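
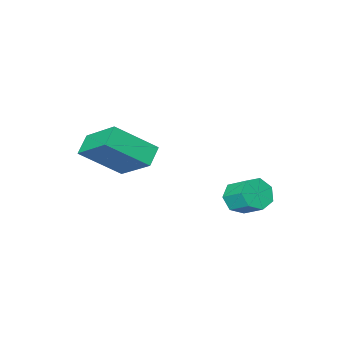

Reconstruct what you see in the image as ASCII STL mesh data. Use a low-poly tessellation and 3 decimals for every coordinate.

solid 
facet normal -0.682 -0.515 0.519
outer loop
vertex 3.484 -0.135 -0.745
vertex 3.249 1.299 0.367
vertex 2.225 0.474 -1.796
endloop
endfacet
facet normal 0.128 -0.784 -0.608
outer loop
vertex 2.791 0.901 -2.227
vertex 3.484 -0.135 -0.745
vertex 2.225 0.474 -1.796
endloop
endfacet
facet normal -0.682 -0.515 0.519
outer loop
vertex 2.225 0.474 -1.796
vertex 3.249 1.299 0.367
vertex 1.99 1.908 -0.684
endloop
endfacet
facet normal -0.720 0.348 -0.601
outer loop
vertex 1.99 1.908 -0.684
vertex 2.791 0.901 -2.227
vertex 2.225 0.474 -1.796
endloop
endfacet
facet normal 0.720 -0.348 0.601
outer loop
vertex 3.484 -0.135 -0.745
vertex 3.815 1.726 -0.064
vertex 3.249 1.299 0.367
endloop
endfacet
facet normal 0.128 -0.784 -0.608
outer loop
vertex 4.05 0.292 -1.176
vertex 3.484 -0.135 -0.745
vertex 2.791 0.901 -2.227
endloop
endfacet
facet normal 0.720 -0.348 0.601
outer loop
vertex 4.05 0.292 -1.176
vertex 3.815 1.726 -0.064
vertex 3.484 -0.135 -0.745
endloop
endfacet
facet normal -0.128 0.784 0.608
outer loop
vertex 3.249 1.299 0.367
vertex 3.815 1.726 -0.064
vertex 1.99 1.908 -0.684
endloop
endfacet
facet normal -0.720 0.348 -0.601
outer loop
vertex 2.556 2.335 -1.115
vertex 2.791 0.901 -2.227
vertex 1.99 1.908 -0.684
endloop
endfacet
facet normal -0.128 0.784 0.608
outer loop
vertex 1.99 1.908 -0.684
vertex 3.815 1.726 -0.064
vertex 2.556 2.335 -1.115
endloop
endfacet
facet normal 0.682 0.515 -0.519
outer loop
vertex 2.556 2.335 -1.115
vertex 4.05 0.292 -1.176
vertex 2.791 0.901 -2.227
endloop
endfacet
facet normal 0.682 0.515 -0.519
outer loop
vertex 3.815 1.726 -0.064
vertex 4.05 0.292 -1.176
vertex 2.556 2.335 -1.115
endloop
endfacet
facet normal 0.158 -0.793 -0.588
outer loop
vertex 0.076 2.712 -3.246
vertex -0.536 2.75 -3.462
vertex -0.004 3.034 -3.702
endloop
endfacet
facet normal 0.977 0.212 -0.022
outer loop
vertex 0.076 2.712 -3.246
vertex -0.004 3.034 -3.702
vertex -0.092 3.552 -2.623
endloop
endfacet
facet normal 0.978 0.210 -0.021
outer loop
vertex -0.092 3.552 -2.623
vertex -0.004 3.034 -3.702
vertex -0.171 3.875 -3.079
endloop
endfacet
facet normal -0.158 0.793 0.589
outer loop
vertex -0.092 3.552 -2.623
vertex -0.171 3.875 -3.079
vertex -0.704 3.59 -2.838
endloop
endfacet
facet normal 0.158 -0.793 -0.588
outer loop
vertex -0.004 3.034 -3.702
vertex -0.536 2.75 -3.462
vertex -0.484 3.142 -3.977
endloop
endfacet
facet normal 0.500 0.577 -0.646
outer loop
vertex -0.004 3.034 -3.702
vertex -0.484 3.142 -3.977
vertex -0.171 3.875 -3.079
endloop
endfacet
facet normal 0.500 0.577 -0.646
outer loop
vertex -0.171 3.875 -3.079
vertex -0.484 3.142 -3.977
vertex -0.651 3.983 -3.354
endloop
endfacet
facet normal -0.158 0.793 0.588
outer loop
vertex -0.171 3.875 -3.079
vertex -0.651 3.983 -3.354
vertex -0.704 3.59 -2.838
endloop
endfacet
facet normal 0.158 -0.793 -0.588
outer loop
vertex -0.484 3.142 -3.977
vertex -0.536 2.75 -3.462
vertex -1.004 2.955 -3.864
endloop
endfacet
facet normal -0.354 0.510 -0.784
outer loop
vertex -0.484 3.142 -3.977
vertex -1.004 2.955 -3.864
vertex -0.651 3.983 -3.354
endloop
endfacet
facet normal -0.354 0.510 -0.784
outer loop
vertex -0.651 3.983 -3.354
vertex -1.004 2.955 -3.864
vertex -1.171 3.796 -3.241
endloop
endfacet
facet normal -0.158 0.793 0.588
outer loop
vertex -0.651 3.983 -3.354
vertex -1.171 3.796 -3.241
vertex -0.704 3.59 -2.838
endloop
endfacet
facet normal 0.158 -0.793 -0.588
outer loop
vertex -1.004 2.955 -3.864
vertex -0.536 2.75 -3.462
vertex -1.172 2.613 -3.448
endloop
endfacet
facet normal -0.942 0.059 -0.332
outer loop
vertex -1.004 2.955 -3.864
vertex -1.172 2.613 -3.448
vertex -1.171 3.796 -3.241
endloop
endfacet
facet normal -0.942 0.059 -0.332
outer loop
vertex -1.171 3.796 -3.241
vertex -1.172 2.613 -3.448
vertex -1.339 3.454 -2.825
endloop
endfacet
facet normal -0.158 0.793 0.588
outer loop
vertex -1.171 3.796 -3.241
vertex -1.339 3.454 -2.825
vertex -0.704 3.59 -2.838
endloop
endfacet
facet normal 0.158 -0.793 -0.588
outer loop
vertex -1.172 2.613 -3.448
vertex -0.536 2.75 -3.462
vertex -0.861 2.374 -3.042
endloop
endfacet
facet normal -0.820 -0.437 0.370
outer loop
vertex -1.172 2.613 -3.448
vertex -0.861 2.374 -3.042
vertex -1.339 3.454 -2.825
endloop
endfacet
facet normal -0.820 -0.437 0.370
outer loop
vertex -1.339 3.454 -2.825
vertex -0.861 2.374 -3.042
vertex -1.028 3.215 -2.419
endloop
endfacet
facet normal -0.158 0.793 0.588
outer loop
vertex -1.339 3.454 -2.825
vertex -1.028 3.215 -2.419
vertex -0.704 3.59 -2.838
endloop
endfacet
facet normal 0.158 -0.793 -0.588
outer loop
vertex -0.861 2.374 -3.042
vertex -0.536 2.75 -3.462
vertex -0.306 2.418 -2.952
endloop
endfacet
facet normal -0.081 -0.604 0.793
outer loop
vertex -0.861 2.374 -3.042
vertex -0.306 2.418 -2.952
vertex -1.028 3.215 -2.419
endloop
endfacet
facet normal -0.081 -0.604 0.793
outer loop
vertex -1.028 3.215 -2.419
vertex -0.306 2.418 -2.952
vertex -0.473 3.259 -2.329
endloop
endfacet
facet normal -0.158 0.793 0.588
outer loop
vertex -1.028 3.215 -2.419
vertex -0.473 3.259 -2.329
vertex -0.704 3.59 -2.838
endloop
endfacet
facet normal 0.158 -0.793 -0.588
outer loop
vertex -0.306 2.418 -2.952
vertex -0.536 2.75 -3.462
vertex 0.076 2.712 -3.246
endloop
endfacet
facet normal 0.719 -0.316 0.619
outer loop
vertex -0.306 2.418 -2.952
vertex 0.076 2.712 -3.246
vertex -0.473 3.259 -2.329
endloop
endfacet
facet normal 0.720 -0.315 0.619
outer loop
vertex -0.473 3.259 -2.329
vertex 0.076 2.712 -3.246
vertex -0.092 3.552 -2.623
endloop
endfacet
facet normal -0.157 0.794 0.588
outer loop
vertex -0.473 3.259 -2.329
vertex -0.092 3.552 -2.623
vertex -0.704 3.59 -2.838
endloop
endfacet

endsolid


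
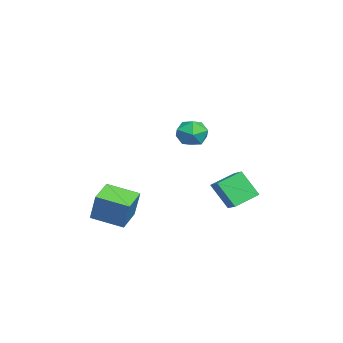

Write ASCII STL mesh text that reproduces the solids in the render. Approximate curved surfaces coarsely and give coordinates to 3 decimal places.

solid 
facet normal -0.923 0.296 0.245
outer loop
vertex 1.369 -3.52 -1.453
vertex 1.839 -1.609 -1.988
vertex 0.763 -3.886 -3.292
endloop
endfacet
facet normal -0.230 -0.937 0.262
outer loop
vertex 2.341 -4.391 -3.712
vertex 1.369 -3.52 -1.453
vertex 0.763 -3.886 -3.292
endloop
endfacet
facet normal -0.923 0.296 0.246
outer loop
vertex 0.763 -3.886 -3.292
vertex 1.839 -1.609 -1.988
vertex 1.233 -1.974 -3.827
endloop
endfacet
facet normal -0.308 -0.185 -0.933
outer loop
vertex 1.233 -1.974 -3.827
vertex 2.341 -4.391 -3.712
vertex 0.763 -3.886 -3.292
endloop
endfacet
facet normal 0.308 0.186 0.933
outer loop
vertex 1.369 -3.52 -1.453
vertex 3.417 -2.114 -2.408
vertex 1.839 -1.609 -1.988
endloop
endfacet
facet normal -0.231 -0.937 0.262
outer loop
vertex 2.947 -4.026 -1.873
vertex 1.369 -3.52 -1.453
vertex 2.341 -4.391 -3.712
endloop
endfacet
facet normal 0.308 0.185 0.933
outer loop
vertex 2.947 -4.026 -1.873
vertex 3.417 -2.114 -2.408
vertex 1.369 -3.52 -1.453
endloop
endfacet
facet normal 0.230 0.937 -0.262
outer loop
vertex 1.839 -1.609 -1.988
vertex 3.417 -2.114 -2.408
vertex 1.233 -1.974 -3.827
endloop
endfacet
facet normal -0.308 -0.186 -0.933
outer loop
vertex 2.811 -2.48 -4.247
vertex 2.341 -4.391 -3.712
vertex 1.233 -1.974 -3.827
endloop
endfacet
facet normal 0.231 0.937 -0.262
outer loop
vertex 1.233 -1.974 -3.827
vertex 3.417 -2.114 -2.408
vertex 2.811 -2.48 -4.247
endloop
endfacet
facet normal 0.923 -0.296 -0.246
outer loop
vertex 2.811 -2.48 -4.247
vertex 2.947 -4.026 -1.873
vertex 2.341 -4.391 -3.712
endloop
endfacet
facet normal 0.923 -0.296 -0.245
outer loop
vertex 3.417 -2.114 -2.408
vertex 2.947 -4.026 -1.873
vertex 2.811 -2.48 -4.247
endloop
endfacet
facet normal -0.836 -0.349 -0.423
outer loop
vertex -1.762 2.247 -2.626
vertex -2.656 3.626 -1.997
vertex -1.348 3.275 -4.291
endloop
endfacet
facet normal 0.508 -0.784 -0.358
outer loop
vertex -0.344 3.694 -3.783
vertex -1.762 2.247 -2.626
vertex -1.348 3.275 -4.291
endloop
endfacet
facet normal -0.836 -0.348 -0.423
outer loop
vertex -1.348 3.275 -4.291
vertex -2.656 3.626 -1.997
vertex -2.242 4.655 -3.661
endloop
endfacet
facet normal 0.207 0.514 -0.833
outer loop
vertex -2.242 4.655 -3.661
vertex -0.344 3.694 -3.783
vertex -1.348 3.275 -4.291
endloop
endfacet
facet normal -0.207 -0.514 0.833
outer loop
vertex -1.762 2.247 -2.626
vertex -1.652 4.045 -1.489
vertex -2.656 3.626 -1.997
endloop
endfacet
facet normal 0.507 -0.784 -0.358
outer loop
vertex -0.758 2.665 -2.119
vertex -1.762 2.247 -2.626
vertex -0.344 3.694 -3.783
endloop
endfacet
facet normal -0.207 -0.514 0.833
outer loop
vertex -0.758 2.665 -2.119
vertex -1.652 4.045 -1.489
vertex -1.762 2.247 -2.626
endloop
endfacet
facet normal -0.508 0.783 0.358
outer loop
vertex -2.656 3.626 -1.997
vertex -1.652 4.045 -1.489
vertex -2.242 4.655 -3.661
endloop
endfacet
facet normal 0.207 0.514 -0.833
outer loop
vertex -1.238 5.073 -3.154
vertex -0.344 3.694 -3.783
vertex -2.242 4.655 -3.661
endloop
endfacet
facet normal -0.507 0.784 0.358
outer loop
vertex -2.242 4.655 -3.661
vertex -1.652 4.045 -1.489
vertex -1.238 5.073 -3.154
endloop
endfacet
facet normal 0.836 0.349 0.424
outer loop
vertex -1.238 5.073 -3.154
vertex -0.758 2.665 -2.119
vertex -0.344 3.694 -3.783
endloop
endfacet
facet normal 0.836 0.349 0.423
outer loop
vertex -1.652 4.045 -1.489
vertex -0.758 2.665 -2.119
vertex -1.238 5.073 -3.154
endloop
endfacet
facet normal 0.179 0.936 -0.302
outer loop
vertex 1.66 1.797 1.767
vertex 0.658 2.074 2.033
vertex 1.447 2.156 2.755
endloop
endfacet
facet normal 0.776 0.628 -0.061
outer loop
vertex 1.66 1.797 1.767
vertex 1.447 2.156 2.755
vertex 2.11 1.324 2.619
endloop
endfacet
facet normal 0.893 0.040 -0.449
outer loop
vertex 1.66 1.797 1.767
vertex 2.11 1.324 2.619
vertex 1.731 0.727 1.812
endloop
endfacet
facet normal 0.368 -0.015 -0.930
outer loop
vertex 1.66 1.797 1.767
vertex 1.731 0.727 1.812
vertex 0.834 1.191 1.45
endloop
endfacet
facet normal -0.074 0.539 -0.839
outer loop
vertex 1.66 1.797 1.767
vertex 0.834 1.191 1.45
vertex 0.658 2.074 2.033
endloop
endfacet
facet normal 0.663 0.428 0.615
outer loop
vertex 2.11 1.324 2.619
vertex 1.447 2.156 2.755
vertex 1.386 1.309 3.41
endloop
endfacet
facet normal -0.302 0.927 0.225
outer loop
vertex 1.447 2.156 2.755
vertex 0.658 2.074 2.033
vertex 0.489 1.773 3.048
endloop
endfacet
facet normal -0.710 0.284 -0.644
outer loop
vertex 0.658 2.074 2.033
vertex 0.834 1.191 1.45
vertex 0.11 1.176 2.241
endloop
endfacet
facet normal 0.003 -0.612 -0.791
outer loop
vertex 0.834 1.191 1.45
vertex 1.731 0.727 1.812
vertex 0.773 0.344 2.105
endloop
endfacet
facet normal 0.852 -0.523 -0.013
outer loop
vertex 1.731 0.727 1.812
vertex 2.11 1.324 2.619
vertex 1.562 0.426 2.827
endloop
endfacet
facet normal -0.368 0.015 0.930
outer loop
vertex 0.56 0.703 3.093
vertex 1.386 1.309 3.41
vertex 0.489 1.773 3.048
endloop
endfacet
facet normal -0.893 -0.040 0.449
outer loop
vertex 0.56 0.703 3.093
vertex 0.489 1.773 3.048
vertex 0.11 1.176 2.241
endloop
endfacet
facet normal -0.776 -0.628 0.061
outer loop
vertex 0.56 0.703 3.093
vertex 0.11 1.176 2.241
vertex 0.773 0.344 2.105
endloop
endfacet
facet normal -0.179 -0.936 0.302
outer loop
vertex 0.56 0.703 3.093
vertex 0.773 0.344 2.105
vertex 1.562 0.426 2.827
endloop
endfacet
facet normal 0.074 -0.539 0.839
outer loop
vertex 0.56 0.703 3.093
vertex 1.562 0.426 2.827
vertex 1.386 1.309 3.41
endloop
endfacet
facet normal -0.003 0.612 0.791
outer loop
vertex 0.489 1.773 3.048
vertex 1.386 1.309 3.41
vertex 1.447 2.156 2.755
endloop
endfacet
facet normal -0.852 0.523 0.013
outer loop
vertex 0.11 1.176 2.241
vertex 0.489 1.773 3.048
vertex 0.658 2.074 2.033
endloop
endfacet
facet normal -0.663 -0.428 -0.615
outer loop
vertex 0.773 0.344 2.105
vertex 0.11 1.176 2.241
vertex 0.834 1.191 1.45
endloop
endfacet
facet normal 0.302 -0.927 -0.225
outer loop
vertex 1.562 0.426 2.827
vertex 0.773 0.344 2.105
vertex 1.731 0.727 1.812
endloop
endfacet
facet normal 0.710 -0.284 0.644
outer loop
vertex 1.386 1.309 3.41
vertex 1.562 0.426 2.827
vertex 2.11 1.324 2.619
endloop
endfacet

endsolid


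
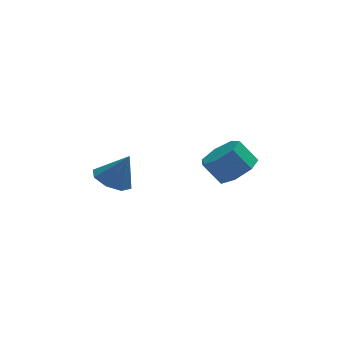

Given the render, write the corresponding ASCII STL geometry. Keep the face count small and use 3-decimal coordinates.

solid 
facet normal 0.577 -0.208 -0.790
outer loop
vertex 2.118 2.297 -0.069
vertex 1.489 1.479 -0.313
vertex 1.416 2.487 -0.632
endloop
endfacet
facet normal 0.291 0.956 -0.040
outer loop
vertex 2.118 2.297 -0.069
vertex 1.416 2.487 -0.632
vertex 1.34 2.578 0.997
endloop
endfacet
facet normal 0.292 0.956 -0.040
outer loop
vertex 1.34 2.578 0.997
vertex 1.416 2.487 -0.632
vertex 0.638 2.769 0.434
endloop
endfacet
facet normal -0.577 0.208 0.790
outer loop
vertex 1.34 2.578 0.997
vertex 0.638 2.769 0.434
vertex 0.711 1.761 0.753
endloop
endfacet
facet normal 0.577 -0.208 -0.790
outer loop
vertex 1.416 2.487 -0.632
vertex 1.489 1.479 -0.313
vertex 0.769 1.919 -0.955
endloop
endfacet
facet normal -0.415 0.758 -0.503
outer loop
vertex 1.416 2.487 -0.632
vertex 0.769 1.919 -0.955
vertex 0.638 2.769 0.434
endloop
endfacet
facet normal -0.415 0.758 -0.503
outer loop
vertex 0.638 2.769 0.434
vertex 0.769 1.919 -0.955
vertex -0.009 2.2 0.111
endloop
endfacet
facet normal -0.577 0.208 0.790
outer loop
vertex 0.638 2.769 0.434
vertex -0.009 2.2 0.111
vertex 0.711 1.761 0.753
endloop
endfacet
facet normal 0.577 -0.209 -0.790
outer loop
vertex 0.769 1.919 -0.955
vertex 1.489 1.479 -0.313
vertex 0.664 1.019 -0.794
endloop
endfacet
facet normal -0.809 -0.011 -0.588
outer loop
vertex 0.769 1.919 -0.955
vertex 0.664 1.019 -0.794
vertex -0.009 2.2 0.111
endloop
endfacet
facet normal -0.809 -0.011 -0.588
outer loop
vertex -0.009 2.2 0.111
vertex 0.664 1.019 -0.794
vertex -0.114 1.301 0.272
endloop
endfacet
facet normal -0.577 0.209 0.790
outer loop
vertex -0.009 2.2 0.111
vertex -0.114 1.301 0.272
vertex 0.711 1.761 0.753
endloop
endfacet
facet normal 0.577 -0.208 -0.790
outer loop
vertex 0.664 1.019 -0.794
vertex 1.489 1.479 -0.313
vertex 1.181 0.466 -0.271
endloop
endfacet
facet normal -0.594 -0.772 -0.229
outer loop
vertex 0.664 1.019 -0.794
vertex 1.181 0.466 -0.271
vertex -0.114 1.301 0.272
endloop
endfacet
facet normal -0.594 -0.771 -0.231
outer loop
vertex -0.114 1.301 0.272
vertex 1.181 0.466 -0.271
vertex 0.402 0.747 0.795
endloop
endfacet
facet normal -0.577 0.208 0.790
outer loop
vertex -0.114 1.301 0.272
vertex 0.402 0.747 0.795
vertex 0.711 1.761 0.753
endloop
endfacet
facet normal 0.577 -0.208 -0.790
outer loop
vertex 1.181 0.466 -0.271
vertex 1.489 1.479 -0.313
vertex 1.929 0.676 0.22
endloop
endfacet
facet normal 0.069 -0.951 0.301
outer loop
vertex 1.181 0.466 -0.271
vertex 1.929 0.676 0.22
vertex 0.402 0.747 0.795
endloop
endfacet
facet normal 0.069 -0.951 0.301
outer loop
vertex 0.402 0.747 0.795
vertex 1.929 0.676 0.22
vertex 1.151 0.957 1.287
endloop
endfacet
facet normal -0.577 0.209 0.790
outer loop
vertex 0.402 0.747 0.795
vertex 1.151 0.957 1.287
vertex 0.711 1.761 0.753
endloop
endfacet
facet normal 0.577 -0.208 -0.790
outer loop
vertex 1.929 0.676 0.22
vertex 1.489 1.479 -0.313
vertex 2.347 1.491 0.31
endloop
endfacet
facet normal 0.679 -0.415 0.605
outer loop
vertex 1.929 0.676 0.22
vertex 2.347 1.491 0.31
vertex 1.151 0.957 1.287
endloop
endfacet
facet normal 0.680 -0.414 0.606
outer loop
vertex 1.151 0.957 1.287
vertex 2.347 1.491 0.31
vertex 1.568 1.772 1.376
endloop
endfacet
facet normal -0.577 0.209 0.790
outer loop
vertex 1.151 0.957 1.287
vertex 1.568 1.772 1.376
vertex 0.711 1.761 0.753
endloop
endfacet
facet normal 0.577 -0.208 -0.790
outer loop
vertex 2.347 1.491 0.31
vertex 1.489 1.479 -0.313
vertex 2.118 2.297 -0.069
endloop
endfacet
facet normal 0.778 0.434 0.454
outer loop
vertex 2.347 1.491 0.31
vertex 2.118 2.297 -0.069
vertex 1.568 1.772 1.376
endloop
endfacet
facet normal 0.778 0.434 0.454
outer loop
vertex 1.568 1.772 1.376
vertex 2.118 2.297 -0.069
vertex 1.34 2.578 0.997
endloop
endfacet
facet normal -0.577 0.208 0.790
outer loop
vertex 1.568 1.772 1.376
vertex 1.34 2.578 0.997
vertex 0.711 1.761 0.753
endloop
endfacet
facet normal -0.459 0.086 -0.884
outer loop
vertex -3.268 0.422 -0.496
vertex -4.052 0.76 -0.056
vertex -3.26 1.154 -0.429
endloop
endfacet
facet normal 1.000 -0.013 0.023
outer loop
vertex -3.268 0.422 -0.496
vertex -3.26 1.154 -0.429
vertex -3.308 0.62 1.376
endloop
endfacet
facet normal -0.459 0.085 -0.884
outer loop
vertex -3.26 1.154 -0.429
vertex -4.052 0.76 -0.056
vertex -3.716 1.654 -0.144
endloop
endfacet
facet normal 0.778 0.597 0.197
outer loop
vertex -3.26 1.154 -0.429
vertex -3.716 1.654 -0.144
vertex -3.308 0.62 1.376
endloop
endfacet
facet normal -0.460 0.086 -0.884
outer loop
vertex -3.716 1.654 -0.144
vertex -4.052 0.76 -0.056
vertex -4.368 1.631 0.193
endloop
endfacet
facet normal 0.231 0.832 0.504
outer loop
vertex -3.716 1.654 -0.144
vertex -4.368 1.631 0.193
vertex -3.308 0.62 1.376
endloop
endfacet
facet normal -0.459 0.086 -0.884
outer loop
vertex -4.368 1.631 0.193
vertex -4.052 0.76 -0.056
vertex -4.836 1.097 0.384
endloop
endfacet
facet normal -0.323 0.557 0.765
outer loop
vertex -4.368 1.631 0.193
vertex -4.836 1.097 0.384
vertex -3.308 0.62 1.376
endloop
endfacet
facet normal -0.459 0.086 -0.884
outer loop
vertex -4.836 1.097 0.384
vertex -4.052 0.76 -0.056
vertex -4.844 0.366 0.317
endloop
endfacet
facet normal -0.558 -0.070 0.827
outer loop
vertex -4.836 1.097 0.384
vertex -4.844 0.366 0.317
vertex -3.308 0.62 1.376
endloop
endfacet
facet normal -0.459 0.085 -0.884
outer loop
vertex -4.844 0.366 0.317
vertex -4.052 0.76 -0.056
vertex -4.388 -0.135 0.032
endloop
endfacet
facet normal -0.338 -0.678 0.652
outer loop
vertex -4.844 0.366 0.317
vertex -4.388 -0.135 0.032
vertex -3.308 0.62 1.376
endloop
endfacet
facet normal -0.460 0.086 -0.884
outer loop
vertex -4.388 -0.135 0.032
vertex -4.052 0.76 -0.056
vertex -3.736 -0.112 -0.305
endloop
endfacet
facet normal 0.210 -0.915 0.345
outer loop
vertex -4.388 -0.135 0.032
vertex -3.736 -0.112 -0.305
vertex -3.308 0.62 1.376
endloop
endfacet
facet normal -0.459 0.086 -0.884
outer loop
vertex -3.736 -0.112 -0.305
vertex -4.052 0.76 -0.056
vertex -3.268 0.422 -0.496
endloop
endfacet
facet normal 0.764 -0.640 0.084
outer loop
vertex -3.736 -0.112 -0.305
vertex -3.268 0.422 -0.496
vertex -3.308 0.62 1.376
endloop
endfacet

endsolid


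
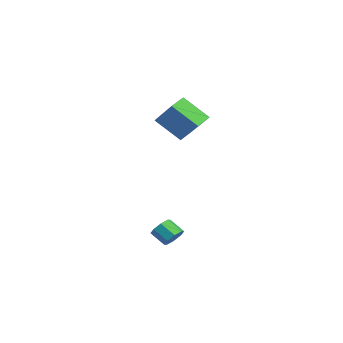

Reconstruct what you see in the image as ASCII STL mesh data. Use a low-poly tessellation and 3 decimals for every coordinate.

solid 
facet normal 0.679 0.441 -0.587
outer loop
vertex 3.18 -2.507 -2.44
vertex 2.78 -1.974 -2.502
vertex 3.265 -2.155 -2.077
endloop
endfacet
facet normal 0.714 -0.578 0.394
outer loop
vertex 3.18 -2.507 -2.44
vertex 3.265 -2.155 -2.077
vertex 2.48 -2.96 -1.835
endloop
endfacet
facet normal 0.714 -0.578 0.394
outer loop
vertex 2.48 -2.96 -1.835
vertex 3.265 -2.155 -2.077
vertex 2.565 -2.608 -1.472
endloop
endfacet
facet normal -0.680 -0.440 0.586
outer loop
vertex 2.48 -2.96 -1.835
vertex 2.565 -2.608 -1.472
vertex 2.08 -2.426 -1.898
endloop
endfacet
facet normal 0.679 0.439 -0.588
outer loop
vertex 3.265 -2.155 -2.077
vertex 2.78 -1.974 -2.502
vertex 3.066 -1.696 -1.964
endloop
endfacet
facet normal 0.622 0.078 0.779
outer loop
vertex 3.265 -2.155 -2.077
vertex 3.066 -1.696 -1.964
vertex 2.565 -2.608 -1.472
endloop
endfacet
facet normal 0.622 0.078 0.779
outer loop
vertex 2.565 -2.608 -1.472
vertex 3.066 -1.696 -1.964
vertex 2.366 -2.149 -1.359
endloop
endfacet
facet normal -0.680 -0.439 0.587
outer loop
vertex 2.565 -2.608 -1.472
vertex 2.366 -2.149 -1.359
vertex 2.08 -2.426 -1.898
endloop
endfacet
facet normal 0.679 0.440 -0.588
outer loop
vertex 3.066 -1.696 -1.964
vertex 2.78 -1.974 -2.502
vertex 2.699 -1.4 -2.166
endloop
endfacet
facet normal 0.166 0.688 0.707
outer loop
vertex 3.066 -1.696 -1.964
vertex 2.699 -1.4 -2.166
vertex 2.366 -2.149 -1.359
endloop
endfacet
facet normal 0.166 0.688 0.707
outer loop
vertex 2.366 -2.149 -1.359
vertex 2.699 -1.4 -2.166
vertex 1.999 -1.853 -1.561
endloop
endfacet
facet normal -0.679 -0.441 0.587
outer loop
vertex 2.366 -2.149 -1.359
vertex 1.999 -1.853 -1.561
vertex 2.08 -2.426 -1.898
endloop
endfacet
facet normal 0.679 0.440 -0.587
outer loop
vertex 2.699 -1.4 -2.166
vertex 2.78 -1.974 -2.502
vertex 2.38 -1.44 -2.565
endloop
endfacet
facet normal -0.388 0.895 0.221
outer loop
vertex 2.699 -1.4 -2.166
vertex 2.38 -1.44 -2.565
vertex 1.999 -1.853 -1.561
endloop
endfacet
facet normal -0.388 0.895 0.221
outer loop
vertex 1.999 -1.853 -1.561
vertex 2.38 -1.44 -2.565
vertex 1.68 -1.893 -1.96
endloop
endfacet
facet normal -0.679 -0.441 0.587
outer loop
vertex 1.999 -1.853 -1.561
vertex 1.68 -1.893 -1.96
vertex 2.08 -2.426 -1.898
endloop
endfacet
facet normal 0.680 0.440 -0.586
outer loop
vertex 2.38 -1.44 -2.565
vertex 2.78 -1.974 -2.502
vertex 2.295 -1.792 -2.928
endloop
endfacet
facet normal -0.714 0.578 -0.394
outer loop
vertex 2.38 -1.44 -2.565
vertex 2.295 -1.792 -2.928
vertex 1.68 -1.893 -1.96
endloop
endfacet
facet normal -0.714 0.578 -0.394
outer loop
vertex 1.68 -1.893 -1.96
vertex 2.295 -1.792 -2.928
vertex 1.595 -2.245 -2.323
endloop
endfacet
facet normal -0.679 -0.441 0.587
outer loop
vertex 1.68 -1.893 -1.96
vertex 1.595 -2.245 -2.323
vertex 2.08 -2.426 -1.898
endloop
endfacet
facet normal 0.680 0.439 -0.587
outer loop
vertex 2.295 -1.792 -2.928
vertex 2.78 -1.974 -2.502
vertex 2.494 -2.251 -3.041
endloop
endfacet
facet normal -0.622 -0.078 -0.779
outer loop
vertex 2.295 -1.792 -2.928
vertex 2.494 -2.251 -3.041
vertex 1.595 -2.245 -2.323
endloop
endfacet
facet normal -0.622 -0.078 -0.779
outer loop
vertex 1.595 -2.245 -2.323
vertex 2.494 -2.251 -3.041
vertex 1.794 -2.704 -2.436
endloop
endfacet
facet normal -0.679 -0.439 0.588
outer loop
vertex 1.595 -2.245 -2.323
vertex 1.794 -2.704 -2.436
vertex 2.08 -2.426 -1.898
endloop
endfacet
facet normal 0.679 0.441 -0.587
outer loop
vertex 2.494 -2.251 -3.041
vertex 2.78 -1.974 -2.502
vertex 2.861 -2.547 -2.839
endloop
endfacet
facet normal -0.166 -0.688 -0.707
outer loop
vertex 2.494 -2.251 -3.041
vertex 2.861 -2.547 -2.839
vertex 1.794 -2.704 -2.436
endloop
endfacet
facet normal -0.166 -0.688 -0.707
outer loop
vertex 1.794 -2.704 -2.436
vertex 2.861 -2.547 -2.839
vertex 2.161 -3.0 -2.234
endloop
endfacet
facet normal -0.679 -0.440 0.588
outer loop
vertex 1.794 -2.704 -2.436
vertex 2.161 -3.0 -2.234
vertex 2.08 -2.426 -1.898
endloop
endfacet
facet normal 0.679 0.441 -0.587
outer loop
vertex 2.861 -2.547 -2.839
vertex 2.78 -1.974 -2.502
vertex 3.18 -2.507 -2.44
endloop
endfacet
facet normal 0.388 -0.895 -0.221
outer loop
vertex 2.861 -2.547 -2.839
vertex 3.18 -2.507 -2.44
vertex 2.161 -3.0 -2.234
endloop
endfacet
facet normal 0.388 -0.895 -0.221
outer loop
vertex 2.161 -3.0 -2.234
vertex 3.18 -2.507 -2.44
vertex 2.48 -2.96 -1.835
endloop
endfacet
facet normal -0.679 -0.440 0.587
outer loop
vertex 2.161 -3.0 -2.234
vertex 2.48 -2.96 -1.835
vertex 2.08 -2.426 -1.898
endloop
endfacet
facet normal -0.684 -0.200 -0.702
outer loop
vertex -4.876 0.126 2.905
vertex -5.477 1.052 3.227
vertex -3.878 1.22 1.621
endloop
endfacet
facet normal 0.523 -0.805 -0.280
outer loop
vertex -2.483 1.628 3.053
vertex -4.876 0.126 2.905
vertex -3.878 1.22 1.621
endloop
endfacet
facet normal -0.684 -0.200 -0.702
outer loop
vertex -3.878 1.22 1.621
vertex -5.477 1.052 3.227
vertex -4.479 2.147 1.943
endloop
endfacet
facet normal 0.509 0.558 -0.655
outer loop
vertex -4.479 2.147 1.943
vertex -2.483 1.628 3.053
vertex -3.878 1.22 1.621
endloop
endfacet
facet normal -0.509 -0.558 0.655
outer loop
vertex -4.876 0.126 2.905
vertex -4.082 1.46 4.659
vertex -5.477 1.052 3.227
endloop
endfacet
facet normal 0.523 -0.805 -0.280
outer loop
vertex -3.481 0.533 4.337
vertex -4.876 0.126 2.905
vertex -2.483 1.628 3.053
endloop
endfacet
facet normal -0.510 -0.558 0.655
outer loop
vertex -3.481 0.533 4.337
vertex -4.082 1.46 4.659
vertex -4.876 0.126 2.905
endloop
endfacet
facet normal -0.523 0.805 0.280
outer loop
vertex -5.477 1.052 3.227
vertex -4.082 1.46 4.659
vertex -4.479 2.147 1.943
endloop
endfacet
facet normal 0.509 0.558 -0.655
outer loop
vertex -3.084 2.554 3.375
vertex -2.483 1.628 3.053
vertex -4.479 2.147 1.943
endloop
endfacet
facet normal -0.522 0.805 0.280
outer loop
vertex -4.479 2.147 1.943
vertex -4.082 1.46 4.659
vertex -3.084 2.554 3.375
endloop
endfacet
facet normal 0.684 0.200 0.702
outer loop
vertex -3.084 2.554 3.375
vertex -3.481 0.533 4.337
vertex -2.483 1.628 3.053
endloop
endfacet
facet normal 0.684 0.200 0.702
outer loop
vertex -4.082 1.46 4.659
vertex -3.481 0.533 4.337
vertex -3.084 2.554 3.375
endloop
endfacet

endsolid


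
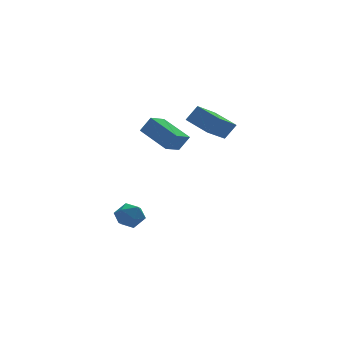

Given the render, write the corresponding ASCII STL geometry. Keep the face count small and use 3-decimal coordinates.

solid 
facet normal -0.708 -0.521 0.477
outer loop
vertex 0.574 -1.338 4.111
vertex -0.143 0.138 4.658
vertex -0.083 -1.308 3.168
endloop
endfacet
facet normal 0.415 -0.853 -0.316
outer loop
vertex 1.263 -0.318 2.262
vertex 0.574 -1.338 4.111
vertex -0.083 -1.308 3.168
endloop
endfacet
facet normal -0.709 -0.520 0.477
outer loop
vertex -0.083 -1.308 3.168
vertex -0.143 0.138 4.658
vertex -0.8 0.169 3.715
endloop
endfacet
facet normal -0.571 0.026 -0.820
outer loop
vertex -0.8 0.169 3.715
vertex 1.263 -0.318 2.262
vertex -0.083 -1.308 3.168
endloop
endfacet
facet normal 0.571 -0.026 0.820
outer loop
vertex 0.574 -1.338 4.111
vertex 1.203 1.128 3.752
vertex -0.143 0.138 4.658
endloop
endfacet
facet normal 0.414 -0.853 -0.317
outer loop
vertex 1.92 -0.349 3.205
vertex 0.574 -1.338 4.111
vertex 1.263 -0.318 2.262
endloop
endfacet
facet normal 0.571 -0.026 0.820
outer loop
vertex 1.92 -0.349 3.205
vertex 1.203 1.128 3.752
vertex 0.574 -1.338 4.111
endloop
endfacet
facet normal -0.414 0.853 0.317
outer loop
vertex -0.143 0.138 4.658
vertex 1.203 1.128 3.752
vertex -0.8 0.169 3.715
endloop
endfacet
facet normal -0.571 0.026 -0.820
outer loop
vertex 0.546 1.158 2.809
vertex 1.263 -0.318 2.262
vertex -0.8 0.169 3.715
endloop
endfacet
facet normal -0.414 0.853 0.316
outer loop
vertex -0.8 0.169 3.715
vertex 1.203 1.128 3.752
vertex 0.546 1.158 2.809
endloop
endfacet
facet normal 0.708 0.521 -0.476
outer loop
vertex 0.546 1.158 2.809
vertex 1.92 -0.349 3.205
vertex 1.263 -0.318 2.262
endloop
endfacet
facet normal 0.708 0.520 -0.477
outer loop
vertex 1.203 1.128 3.752
vertex 1.92 -0.349 3.205
vertex 0.546 1.158 2.809
endloop
endfacet
facet normal -0.493 0.183 -0.850
outer loop
vertex -2.161 -0.55 1.935
vertex -3.074 1.175 2.835
vertex -1.174 0.188 1.521
endloop
endfacet
facet normal 0.424 -0.803 -0.419
outer loop
vertex -0.626 -0.015 2.465
vertex -2.161 -0.55 1.935
vertex -1.174 0.188 1.521
endloop
endfacet
facet normal -0.493 0.183 -0.850
outer loop
vertex -1.174 0.188 1.521
vertex -3.074 1.175 2.835
vertex -2.087 1.913 2.421
endloop
endfacet
facet normal 0.759 0.568 -0.318
outer loop
vertex -2.087 1.913 2.421
vertex -0.626 -0.015 2.465
vertex -1.174 0.188 1.521
endloop
endfacet
facet normal -0.759 -0.568 0.318
outer loop
vertex -2.161 -0.55 1.935
vertex -2.526 0.972 3.779
vertex -3.074 1.175 2.835
endloop
endfacet
facet normal 0.424 -0.803 -0.419
outer loop
vertex -1.613 -0.753 2.879
vertex -2.161 -0.55 1.935
vertex -0.626 -0.015 2.465
endloop
endfacet
facet normal -0.759 -0.568 0.318
outer loop
vertex -1.613 -0.753 2.879
vertex -2.526 0.972 3.779
vertex -2.161 -0.55 1.935
endloop
endfacet
facet normal -0.424 0.803 0.419
outer loop
vertex -3.074 1.175 2.835
vertex -2.526 0.972 3.779
vertex -2.087 1.913 2.421
endloop
endfacet
facet normal 0.759 0.568 -0.318
outer loop
vertex -1.539 1.71 3.365
vertex -0.626 -0.015 2.465
vertex -2.087 1.913 2.421
endloop
endfacet
facet normal -0.424 0.803 0.419
outer loop
vertex -2.087 1.913 2.421
vertex -2.526 0.972 3.779
vertex -1.539 1.71 3.365
endloop
endfacet
facet normal 0.493 -0.183 0.850
outer loop
vertex -1.539 1.71 3.365
vertex -1.613 -0.753 2.879
vertex -0.626 -0.015 2.465
endloop
endfacet
facet normal 0.493 -0.183 0.850
outer loop
vertex -2.526 0.972 3.779
vertex -1.613 -0.753 2.879
vertex -1.539 1.71 3.365
endloop
endfacet
facet normal -0.381 0.845 0.375
outer loop
vertex -3.494 2.616 -3.788
vertex -4.312 2.16 -3.59
vertex -3.61 2.188 -2.94
endloop
endfacet
facet normal 0.327 0.825 0.461
outer loop
vertex -3.494 2.616 -3.788
vertex -3.61 2.188 -2.94
vertex -2.775 2.115 -3.402
endloop
endfacet
facet normal 0.626 0.758 -0.184
outer loop
vertex -3.494 2.616 -3.788
vertex -2.775 2.115 -3.402
vertex -2.961 2.042 -4.338
endloop
endfacet
facet normal 0.103 0.737 -0.668
outer loop
vertex -3.494 2.616 -3.788
vertex -2.961 2.042 -4.338
vertex -3.911 2.07 -4.454
endloop
endfacet
facet normal -0.519 0.791 -0.323
outer loop
vertex -3.494 2.616 -3.788
vertex -3.911 2.07 -4.454
vertex -4.312 2.16 -3.59
endloop
endfacet
facet normal 0.486 0.241 0.840
outer loop
vertex -2.775 2.115 -3.402
vertex -3.61 2.188 -2.94
vertex -3.149 1.35 -2.966
endloop
endfacet
facet normal -0.659 0.275 0.700
outer loop
vertex -3.61 2.188 -2.94
vertex -4.312 2.16 -3.59
vertex -4.099 1.378 -3.082
endloop
endfacet
facet normal -0.883 0.187 -0.430
outer loop
vertex -4.312 2.16 -3.59
vertex -3.911 2.07 -4.454
vertex -4.285 1.305 -4.018
endloop
endfacet
facet normal 0.123 0.099 -0.987
outer loop
vertex -3.911 2.07 -4.454
vertex -2.961 2.042 -4.338
vertex -3.45 1.232 -4.48
endloop
endfacet
facet normal 0.970 0.132 -0.203
outer loop
vertex -2.961 2.042 -4.338
vertex -2.775 2.115 -3.402
vertex -2.748 1.26 -3.83
endloop
endfacet
facet normal -0.103 -0.737 0.668
outer loop
vertex -3.566 0.804 -3.632
vertex -3.149 1.35 -2.966
vertex -4.099 1.378 -3.082
endloop
endfacet
facet normal -0.626 -0.758 0.184
outer loop
vertex -3.566 0.804 -3.632
vertex -4.099 1.378 -3.082
vertex -4.285 1.305 -4.018
endloop
endfacet
facet normal -0.327 -0.825 -0.461
outer loop
vertex -3.566 0.804 -3.632
vertex -4.285 1.305 -4.018
vertex -3.45 1.232 -4.48
endloop
endfacet
facet normal 0.381 -0.845 -0.375
outer loop
vertex -3.566 0.804 -3.632
vertex -3.45 1.232 -4.48
vertex -2.748 1.26 -3.83
endloop
endfacet
facet normal 0.519 -0.791 0.323
outer loop
vertex -3.566 0.804 -3.632
vertex -2.748 1.26 -3.83
vertex -3.149 1.35 -2.966
endloop
endfacet
facet normal -0.123 -0.099 0.987
outer loop
vertex -4.099 1.378 -3.082
vertex -3.149 1.35 -2.966
vertex -3.61 2.188 -2.94
endloop
endfacet
facet normal -0.970 -0.132 0.203
outer loop
vertex -4.285 1.305 -4.018
vertex -4.099 1.378 -3.082
vertex -4.312 2.16 -3.59
endloop
endfacet
facet normal -0.486 -0.241 -0.840
outer loop
vertex -3.45 1.232 -4.48
vertex -4.285 1.305 -4.018
vertex -3.911 2.07 -4.454
endloop
endfacet
facet normal 0.659 -0.275 -0.700
outer loop
vertex -2.748 1.26 -3.83
vertex -3.45 1.232 -4.48
vertex -2.961 2.042 -4.338
endloop
endfacet
facet normal 0.883 -0.187 0.430
outer loop
vertex -3.149 1.35 -2.966
vertex -2.748 1.26 -3.83
vertex -2.775 2.115 -3.402
endloop
endfacet

endsolid


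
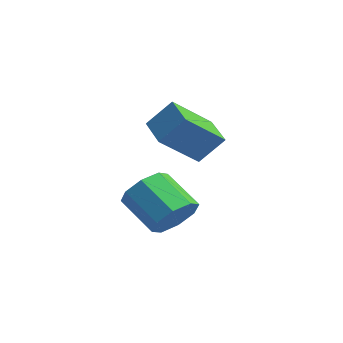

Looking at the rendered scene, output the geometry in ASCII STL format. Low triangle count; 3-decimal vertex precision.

solid 
facet normal -0.926 0.298 0.229
outer loop
vertex 2.179 0.452 3.316
vertex 2.652 1.173 4.289
vertex 2.362 1.928 2.134
endloop
endfacet
facet normal -0.364 -0.554 -0.749
outer loop
vertex 3.668 1.507 1.811
vertex 2.179 0.452 3.316
vertex 2.362 1.928 2.134
endloop
endfacet
facet normal -0.926 0.298 0.229
outer loop
vertex 2.362 1.928 2.134
vertex 2.652 1.173 4.289
vertex 2.835 2.649 3.107
endloop
endfacet
facet normal 0.096 0.777 -0.622
outer loop
vertex 2.835 2.649 3.107
vertex 3.668 1.507 1.811
vertex 2.362 1.928 2.134
endloop
endfacet
facet normal -0.096 -0.777 0.622
outer loop
vertex 2.179 0.452 3.316
vertex 3.958 0.752 3.966
vertex 2.652 1.173 4.289
endloop
endfacet
facet normal -0.364 -0.554 -0.749
outer loop
vertex 3.485 0.031 2.993
vertex 2.179 0.452 3.316
vertex 3.668 1.507 1.811
endloop
endfacet
facet normal -0.096 -0.777 0.622
outer loop
vertex 3.485 0.031 2.993
vertex 3.958 0.752 3.966
vertex 2.179 0.452 3.316
endloop
endfacet
facet normal 0.364 0.554 0.749
outer loop
vertex 2.652 1.173 4.289
vertex 3.958 0.752 3.966
vertex 2.835 2.649 3.107
endloop
endfacet
facet normal 0.096 0.777 -0.622
outer loop
vertex 4.141 2.228 2.784
vertex 3.668 1.507 1.811
vertex 2.835 2.649 3.107
endloop
endfacet
facet normal 0.364 0.554 0.749
outer loop
vertex 2.835 2.649 3.107
vertex 3.958 0.752 3.966
vertex 4.141 2.228 2.784
endloop
endfacet
facet normal 0.926 -0.298 -0.229
outer loop
vertex 4.141 2.228 2.784
vertex 3.485 0.031 2.993
vertex 3.668 1.507 1.811
endloop
endfacet
facet normal 0.926 -0.298 -0.229
outer loop
vertex 3.958 0.752 3.966
vertex 3.485 0.031 2.993
vertex 4.141 2.228 2.784
endloop
endfacet
facet normal 0.814 0.145 -0.562
outer loop
vertex 4.377 0.65 0.38
vertex 3.874 0.426 -0.406
vertex 4.06 1.237 0.073
endloop
endfacet
facet normal 0.389 0.583 0.713
outer loop
vertex 4.377 0.65 0.38
vertex 4.06 1.237 0.073
vertex 2.969 0.398 1.353
endloop
endfacet
facet normal 0.389 0.583 0.713
outer loop
vertex 2.969 0.398 1.353
vertex 4.06 1.237 0.073
vertex 2.652 0.986 1.045
endloop
endfacet
facet normal -0.814 -0.145 0.562
outer loop
vertex 2.969 0.398 1.353
vertex 2.652 0.986 1.045
vertex 2.466 0.174 0.566
endloop
endfacet
facet normal 0.815 0.145 -0.562
outer loop
vertex 4.06 1.237 0.073
vertex 3.874 0.426 -0.406
vertex 3.634 1.349 -0.516
endloop
endfacet
facet normal -0.031 0.978 0.208
outer loop
vertex 4.06 1.237 0.073
vertex 3.634 1.349 -0.516
vertex 2.652 0.986 1.045
endloop
endfacet
facet normal -0.032 0.978 0.207
outer loop
vertex 2.652 0.986 1.045
vertex 3.634 1.349 -0.516
vertex 2.226 1.097 0.457
endloop
endfacet
facet normal -0.814 -0.145 0.562
outer loop
vertex 2.652 0.986 1.045
vertex 2.226 1.097 0.457
vertex 2.466 0.174 0.566
endloop
endfacet
facet normal 0.815 0.145 -0.562
outer loop
vertex 3.634 1.349 -0.516
vertex 3.874 0.426 -0.406
vertex 3.349 0.92 -1.04
endloop
endfacet
facet normal -0.432 0.799 -0.419
outer loop
vertex 3.634 1.349 -0.516
vertex 3.349 0.92 -1.04
vertex 2.226 1.097 0.457
endloop
endfacet
facet normal -0.431 0.800 -0.418
outer loop
vertex 2.226 1.097 0.457
vertex 3.349 0.92 -1.04
vertex 1.94 0.669 -0.067
endloop
endfacet
facet normal -0.814 -0.145 0.563
outer loop
vertex 2.226 1.097 0.457
vertex 1.94 0.669 -0.067
vertex 2.466 0.174 0.566
endloop
endfacet
facet normal 0.815 0.145 -0.562
outer loop
vertex 3.349 0.92 -1.04
vertex 3.874 0.426 -0.406
vertex 3.371 0.202 -1.193
endloop
endfacet
facet normal -0.580 0.153 -0.800
outer loop
vertex 3.349 0.92 -1.04
vertex 3.371 0.202 -1.193
vertex 1.94 0.669 -0.067
endloop
endfacet
facet normal -0.580 0.152 -0.800
outer loop
vertex 1.94 0.669 -0.067
vertex 3.371 0.202 -1.193
vertex 1.963 -0.05 -0.22
endloop
endfacet
facet normal -0.814 -0.146 0.562
outer loop
vertex 1.94 0.669 -0.067
vertex 1.963 -0.05 -0.22
vertex 2.466 0.174 0.566
endloop
endfacet
facet normal 0.814 0.145 -0.562
outer loop
vertex 3.371 0.202 -1.193
vertex 3.874 0.426 -0.406
vertex 3.688 -0.386 -0.885
endloop
endfacet
facet normal -0.389 -0.583 -0.713
outer loop
vertex 3.371 0.202 -1.193
vertex 3.688 -0.386 -0.885
vertex 1.963 -0.05 -0.22
endloop
endfacet
facet normal -0.389 -0.583 -0.713
outer loop
vertex 1.963 -0.05 -0.22
vertex 3.688 -0.386 -0.885
vertex 2.28 -0.637 0.087
endloop
endfacet
facet normal -0.814 -0.145 0.562
outer loop
vertex 1.963 -0.05 -0.22
vertex 2.28 -0.637 0.087
vertex 2.466 0.174 0.566
endloop
endfacet
facet normal 0.814 0.145 -0.562
outer loop
vertex 3.688 -0.386 -0.885
vertex 3.874 0.426 -0.406
vertex 4.114 -0.497 -0.297
endloop
endfacet
facet normal 0.031 -0.978 -0.207
outer loop
vertex 3.688 -0.386 -0.885
vertex 4.114 -0.497 -0.297
vertex 2.28 -0.637 0.087
endloop
endfacet
facet normal 0.031 -0.978 -0.208
outer loop
vertex 2.28 -0.637 0.087
vertex 4.114 -0.497 -0.297
vertex 2.706 -0.749 0.676
endloop
endfacet
facet normal -0.815 -0.145 0.562
outer loop
vertex 2.28 -0.637 0.087
vertex 2.706 -0.749 0.676
vertex 2.466 0.174 0.566
endloop
endfacet
facet normal 0.814 0.145 -0.563
outer loop
vertex 4.114 -0.497 -0.297
vertex 3.874 0.426 -0.406
vertex 4.4 -0.069 0.227
endloop
endfacet
facet normal 0.432 -0.800 0.418
outer loop
vertex 4.114 -0.497 -0.297
vertex 4.4 -0.069 0.227
vertex 2.706 -0.749 0.676
endloop
endfacet
facet normal 0.432 -0.799 0.419
outer loop
vertex 2.706 -0.749 0.676
vertex 4.4 -0.069 0.227
vertex 2.991 -0.32 1.2
endloop
endfacet
facet normal -0.815 -0.145 0.562
outer loop
vertex 2.706 -0.749 0.676
vertex 2.991 -0.32 1.2
vertex 2.466 0.174 0.566
endloop
endfacet
facet normal 0.814 0.146 -0.562
outer loop
vertex 4.4 -0.069 0.227
vertex 3.874 0.426 -0.406
vertex 4.377 0.65 0.38
endloop
endfacet
facet normal 0.580 -0.152 0.800
outer loop
vertex 4.4 -0.069 0.227
vertex 4.377 0.65 0.38
vertex 2.991 -0.32 1.2
endloop
endfacet
facet normal 0.580 -0.153 0.800
outer loop
vertex 2.991 -0.32 1.2
vertex 4.377 0.65 0.38
vertex 2.969 0.398 1.353
endloop
endfacet
facet normal -0.815 -0.145 0.562
outer loop
vertex 2.991 -0.32 1.2
vertex 2.969 0.398 1.353
vertex 2.466 0.174 0.566
endloop
endfacet

endsolid


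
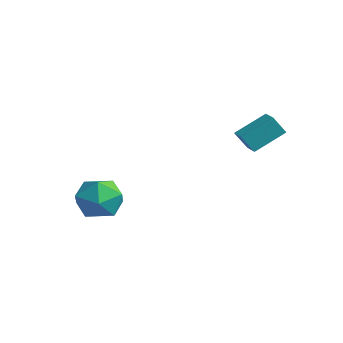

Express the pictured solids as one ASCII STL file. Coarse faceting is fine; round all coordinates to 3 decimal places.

solid 
facet normal -0.957 0.270 -0.110
outer loop
vertex 2.512 1.724 3.573
vertex 2.761 2.242 2.682
vertex 2.216 0.305 2.666
endloop
endfacet
facet normal -0.234 -0.488 0.841
outer loop
vertex 3.019 0.078 2.758
vertex 2.512 1.724 3.573
vertex 2.216 0.305 2.666
endloop
endfacet
facet normal -0.957 0.270 -0.109
outer loop
vertex 2.216 0.305 2.666
vertex 2.761 2.242 2.682
vertex 2.464 0.823 1.775
endloop
endfacet
facet normal -0.174 -0.830 -0.531
outer loop
vertex 2.464 0.823 1.775
vertex 3.019 0.078 2.758
vertex 2.216 0.305 2.666
endloop
endfacet
facet normal 0.174 0.830 0.531
outer loop
vertex 2.512 1.724 3.573
vertex 3.564 2.015 2.774
vertex 2.761 2.242 2.682
endloop
endfacet
facet normal -0.234 -0.488 0.841
outer loop
vertex 3.316 1.497 3.665
vertex 2.512 1.724 3.573
vertex 3.019 0.078 2.758
endloop
endfacet
facet normal 0.174 0.830 0.531
outer loop
vertex 3.316 1.497 3.665
vertex 3.564 2.015 2.774
vertex 2.512 1.724 3.573
endloop
endfacet
facet normal 0.234 0.488 -0.841
outer loop
vertex 2.761 2.242 2.682
vertex 3.564 2.015 2.774
vertex 2.464 0.823 1.775
endloop
endfacet
facet normal -0.173 -0.830 -0.531
outer loop
vertex 3.268 0.596 1.867
vertex 3.019 0.078 2.758
vertex 2.464 0.823 1.775
endloop
endfacet
facet normal 0.234 0.488 -0.841
outer loop
vertex 2.464 0.823 1.775
vertex 3.564 2.015 2.774
vertex 3.268 0.596 1.867
endloop
endfacet
facet normal 0.956 -0.271 0.110
outer loop
vertex 3.268 0.596 1.867
vertex 3.316 1.497 3.665
vertex 3.019 0.078 2.758
endloop
endfacet
facet normal 0.957 -0.270 0.110
outer loop
vertex 3.564 2.015 2.774
vertex 3.316 1.497 3.665
vertex 3.268 0.596 1.867
endloop
endfacet
facet normal -0.998 -0.054 0.016
outer loop
vertex -2.995 -3.169 -1.989
vertex -2.932 -4.396 -2.229
vertex -2.935 -3.989 -1.045
endloop
endfacet
facet normal -0.764 0.462 0.450
outer loop
vertex -2.995 -3.169 -1.989
vertex -2.935 -3.989 -1.045
vertex -2.268 -2.931 -0.999
endloop
endfacet
facet normal -0.383 0.922 0.060
outer loop
vertex -2.995 -3.169 -1.989
vertex -2.268 -2.931 -0.999
vertex -1.853 -2.684 -2.153
endloop
endfacet
facet normal -0.381 0.690 -0.615
outer loop
vertex -2.995 -3.169 -1.989
vertex -1.853 -2.684 -2.153
vertex -2.264 -3.589 -2.913
endloop
endfacet
facet normal -0.762 0.086 -0.642
outer loop
vertex -2.995 -3.169 -1.989
vertex -2.264 -3.589 -2.913
vertex -2.932 -4.396 -2.229
endloop
endfacet
facet normal -0.327 0.166 0.930
outer loop
vertex -2.268 -2.931 -0.999
vertex -2.935 -3.989 -1.045
vertex -1.756 -4.011 -0.627
endloop
endfacet
facet normal -0.707 -0.670 0.228
outer loop
vertex -2.935 -3.989 -1.045
vertex -2.932 -4.396 -2.229
vertex -2.167 -4.916 -1.387
endloop
endfacet
facet normal -0.323 -0.442 -0.837
outer loop
vertex -2.932 -4.396 -2.229
vertex -2.264 -3.589 -2.913
vertex -1.752 -4.669 -2.541
endloop
endfacet
facet normal 0.291 0.534 -0.794
outer loop
vertex -2.264 -3.589 -2.913
vertex -1.853 -2.684 -2.153
vertex -1.085 -3.611 -2.495
endloop
endfacet
facet normal 0.289 0.909 0.299
outer loop
vertex -1.853 -2.684 -2.153
vertex -2.268 -2.931 -0.999
vertex -1.088 -3.204 -1.311
endloop
endfacet
facet normal 0.381 -0.690 0.615
outer loop
vertex -1.025 -4.431 -1.551
vertex -1.756 -4.011 -0.627
vertex -2.167 -4.916 -1.387
endloop
endfacet
facet normal 0.383 -0.922 -0.060
outer loop
vertex -1.025 -4.431 -1.551
vertex -2.167 -4.916 -1.387
vertex -1.752 -4.669 -2.541
endloop
endfacet
facet normal 0.764 -0.462 -0.450
outer loop
vertex -1.025 -4.431 -1.551
vertex -1.752 -4.669 -2.541
vertex -1.085 -3.611 -2.495
endloop
endfacet
facet normal 0.998 0.054 -0.016
outer loop
vertex -1.025 -4.431 -1.551
vertex -1.085 -3.611 -2.495
vertex -1.088 -3.204 -1.311
endloop
endfacet
facet normal 0.762 -0.086 0.642
outer loop
vertex -1.025 -4.431 -1.551
vertex -1.088 -3.204 -1.311
vertex -1.756 -4.011 -0.627
endloop
endfacet
facet normal -0.291 -0.534 0.794
outer loop
vertex -2.167 -4.916 -1.387
vertex -1.756 -4.011 -0.627
vertex -2.935 -3.989 -1.045
endloop
endfacet
facet normal -0.289 -0.909 -0.299
outer loop
vertex -1.752 -4.669 -2.541
vertex -2.167 -4.916 -1.387
vertex -2.932 -4.396 -2.229
endloop
endfacet
facet normal 0.327 -0.166 -0.930
outer loop
vertex -1.085 -3.611 -2.495
vertex -1.752 -4.669 -2.541
vertex -2.264 -3.589 -2.913
endloop
endfacet
facet normal 0.707 0.670 -0.228
outer loop
vertex -1.088 -3.204 -1.311
vertex -1.085 -3.611 -2.495
vertex -1.853 -2.684 -2.153
endloop
endfacet
facet normal 0.323 0.442 0.837
outer loop
vertex -1.756 -4.011 -0.627
vertex -1.088 -3.204 -1.311
vertex -2.268 -2.931 -0.999
endloop
endfacet

endsolid


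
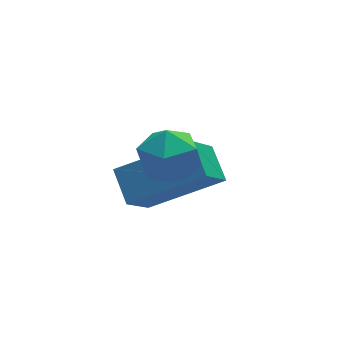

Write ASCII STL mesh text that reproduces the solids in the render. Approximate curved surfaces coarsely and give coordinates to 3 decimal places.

solid 
facet normal 0.293 0.711 0.639
outer loop
vertex 2.659 2.383 2.782
vertex 2.772 1.794 3.386
vertex 3.414 1.997 2.865
endloop
endfacet
facet normal 0.458 0.888 -0.032
outer loop
vertex 2.659 2.383 2.782
vertex 3.414 1.997 2.865
vertex 3.09 2.136 2.09
endloop
endfacet
facet normal -0.148 0.899 -0.413
outer loop
vertex 2.659 2.383 2.782
vertex 3.09 2.136 2.09
vertex 2.248 2.017 2.132
endloop
endfacet
facet normal -0.685 0.728 0.023
outer loop
vertex 2.659 2.383 2.782
vertex 2.248 2.017 2.132
vertex 2.051 1.806 2.933
endloop
endfacet
facet normal -0.413 0.612 0.674
outer loop
vertex 2.659 2.383 2.782
vertex 2.051 1.806 2.933
vertex 2.772 1.794 3.386
endloop
endfacet
facet normal 0.877 0.377 -0.299
outer loop
vertex 3.09 2.136 2.09
vertex 3.414 1.997 2.865
vertex 3.469 1.394 2.267
endloop
endfacet
facet normal 0.610 0.090 0.787
outer loop
vertex 3.414 1.997 2.865
vertex 2.772 1.794 3.386
vertex 3.272 1.183 3.068
endloop
endfacet
facet normal -0.532 -0.070 0.844
outer loop
vertex 2.772 1.794 3.386
vertex 2.051 1.806 2.933
vertex 2.43 1.064 3.11
endloop
endfacet
facet normal -0.971 0.118 -0.208
outer loop
vertex 2.051 1.806 2.933
vertex 2.248 2.017 2.132
vertex 2.106 1.203 2.335
endloop
endfacet
facet normal -0.101 0.393 -0.914
outer loop
vertex 2.248 2.017 2.132
vertex 3.09 2.136 2.09
vertex 2.748 1.406 1.814
endloop
endfacet
facet normal 0.685 -0.728 -0.023
outer loop
vertex 2.861 0.817 2.418
vertex 3.469 1.394 2.267
vertex 3.272 1.183 3.068
endloop
endfacet
facet normal 0.148 -0.899 0.413
outer loop
vertex 2.861 0.817 2.418
vertex 3.272 1.183 3.068
vertex 2.43 1.064 3.11
endloop
endfacet
facet normal -0.458 -0.888 0.032
outer loop
vertex 2.861 0.817 2.418
vertex 2.43 1.064 3.11
vertex 2.106 1.203 2.335
endloop
endfacet
facet normal -0.293 -0.711 -0.639
outer loop
vertex 2.861 0.817 2.418
vertex 2.106 1.203 2.335
vertex 2.748 1.406 1.814
endloop
endfacet
facet normal 0.413 -0.612 -0.674
outer loop
vertex 2.861 0.817 2.418
vertex 2.748 1.406 1.814
vertex 3.469 1.394 2.267
endloop
endfacet
facet normal 0.971 -0.118 0.208
outer loop
vertex 3.272 1.183 3.068
vertex 3.469 1.394 2.267
vertex 3.414 1.997 2.865
endloop
endfacet
facet normal 0.101 -0.393 0.914
outer loop
vertex 2.43 1.064 3.11
vertex 3.272 1.183 3.068
vertex 2.772 1.794 3.386
endloop
endfacet
facet normal -0.877 -0.377 0.299
outer loop
vertex 2.106 1.203 2.335
vertex 2.43 1.064 3.11
vertex 2.051 1.806 2.933
endloop
endfacet
facet normal -0.610 -0.090 -0.787
outer loop
vertex 2.748 1.406 1.814
vertex 2.106 1.203 2.335
vertex 2.248 2.017 2.132
endloop
endfacet
facet normal 0.532 0.070 -0.844
outer loop
vertex 3.469 1.394 2.267
vertex 2.748 1.406 1.814
vertex 3.09 2.136 2.09
endloop
endfacet
facet normal -0.537 -0.431 0.725
outer loop
vertex 3.685 2.515 1.999
vertex 1.914 3.072 1.018
vertex 3.694 1.626 1.478
endloop
endfacet
facet normal 0.843 -0.265 0.467
outer loop
vertex 4.446 2.228 0.462
vertex 3.685 2.515 1.999
vertex 3.694 1.626 1.478
endloop
endfacet
facet normal -0.537 -0.431 0.725
outer loop
vertex 3.694 1.626 1.478
vertex 1.914 3.072 1.018
vertex 1.923 2.184 0.497
endloop
endfacet
facet normal 0.008 -0.863 -0.505
outer loop
vertex 1.923 2.184 0.497
vertex 4.446 2.228 0.462
vertex 3.694 1.626 1.478
endloop
endfacet
facet normal -0.008 0.863 0.505
outer loop
vertex 3.685 2.515 1.999
vertex 2.666 3.674 0.002
vertex 1.914 3.072 1.018
endloop
endfacet
facet normal 0.843 -0.266 0.467
outer loop
vertex 4.437 3.116 0.983
vertex 3.685 2.515 1.999
vertex 4.446 2.228 0.462
endloop
endfacet
facet normal -0.008 0.863 0.505
outer loop
vertex 4.437 3.116 0.983
vertex 2.666 3.674 0.002
vertex 3.685 2.515 1.999
endloop
endfacet
facet normal -0.843 0.265 -0.467
outer loop
vertex 1.914 3.072 1.018
vertex 2.666 3.674 0.002
vertex 1.923 2.184 0.497
endloop
endfacet
facet normal 0.008 -0.863 -0.505
outer loop
vertex 2.675 2.785 -0.519
vertex 4.446 2.228 0.462
vertex 1.923 2.184 0.497
endloop
endfacet
facet normal -0.843 0.265 -0.467
outer loop
vertex 1.923 2.184 0.497
vertex 2.666 3.674 0.002
vertex 2.675 2.785 -0.519
endloop
endfacet
facet normal 0.537 0.431 -0.725
outer loop
vertex 2.675 2.785 -0.519
vertex 4.437 3.116 0.983
vertex 4.446 2.228 0.462
endloop
endfacet
facet normal 0.537 0.430 -0.725
outer loop
vertex 2.666 3.674 0.002
vertex 4.437 3.116 0.983
vertex 2.675 2.785 -0.519
endloop
endfacet

endsolid


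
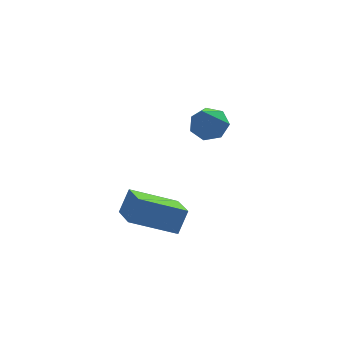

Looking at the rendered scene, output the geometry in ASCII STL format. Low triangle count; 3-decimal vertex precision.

solid 
facet normal -0.893 0.130 0.431
outer loop
vertex -3.109 -3.542 -1.945
vertex -3.202 -2.29 -2.516
vertex -3.585 -3.969 -2.803
endloop
endfacet
facet normal 0.067 -0.908 0.414
outer loop
vertex -1.798 -4.23 -3.664
vertex -3.109 -3.542 -1.945
vertex -3.585 -3.969 -2.803
endloop
endfacet
facet normal -0.893 0.130 0.430
outer loop
vertex -3.585 -3.969 -2.803
vertex -3.202 -2.29 -2.516
vertex -3.677 -2.717 -3.374
endloop
endfacet
facet normal -0.445 -0.399 -0.802
outer loop
vertex -3.677 -2.717 -3.374
vertex -1.798 -4.23 -3.664
vertex -3.585 -3.969 -2.803
endloop
endfacet
facet normal 0.445 0.399 0.802
outer loop
vertex -3.109 -3.542 -1.945
vertex -1.415 -2.551 -3.377
vertex -3.202 -2.29 -2.516
endloop
endfacet
facet normal 0.067 -0.908 0.414
outer loop
vertex -1.323 -3.803 -2.806
vertex -3.109 -3.542 -1.945
vertex -1.798 -4.23 -3.664
endloop
endfacet
facet normal 0.445 0.398 0.802
outer loop
vertex -1.323 -3.803 -2.806
vertex -1.415 -2.551 -3.377
vertex -3.109 -3.542 -1.945
endloop
endfacet
facet normal -0.067 0.908 -0.414
outer loop
vertex -3.202 -2.29 -2.516
vertex -1.415 -2.551 -3.377
vertex -3.677 -2.717 -3.374
endloop
endfacet
facet normal -0.445 -0.399 -0.802
outer loop
vertex -1.891 -2.978 -4.235
vertex -1.798 -4.23 -3.664
vertex -3.677 -2.717 -3.374
endloop
endfacet
facet normal -0.067 0.908 -0.414
outer loop
vertex -3.677 -2.717 -3.374
vertex -1.415 -2.551 -3.377
vertex -1.891 -2.978 -4.235
endloop
endfacet
facet normal 0.893 -0.130 -0.430
outer loop
vertex -1.891 -2.978 -4.235
vertex -1.323 -3.803 -2.806
vertex -1.798 -4.23 -3.664
endloop
endfacet
facet normal 0.893 -0.131 -0.430
outer loop
vertex -1.415 -2.551 -3.377
vertex -1.323 -3.803 -2.806
vertex -1.891 -2.978 -4.235
endloop
endfacet
facet normal 0.269 0.467 -0.843
outer loop
vertex 0.645 -2.052 0.337
vertex -0.062 -1.782 0.261
vertex 0.529 -1.469 0.623
endloop
endfacet
facet normal 0.802 -0.127 0.584
outer loop
vertex 0.645 -2.052 0.337
vertex 0.529 -1.469 0.623
vertex -0.578 -2.678 1.879
endloop
endfacet
facet normal 0.268 0.468 -0.842
outer loop
vertex 0.529 -1.469 0.623
vertex -0.062 -1.782 0.261
vertex -0.032 -1.122 0.637
endloop
endfacet
facet normal 0.337 0.512 0.790
outer loop
vertex 0.529 -1.469 0.623
vertex -0.032 -1.122 0.637
vertex -0.578 -2.678 1.879
endloop
endfacet
facet normal 0.270 0.467 -0.842
outer loop
vertex -0.032 -1.122 0.637
vertex -0.062 -1.782 0.261
vertex -0.615 -1.272 0.367
endloop
endfacet
facet normal -0.451 0.648 0.614
outer loop
vertex -0.032 -1.122 0.637
vertex -0.615 -1.272 0.367
vertex -0.578 -2.678 1.879
endloop
endfacet
facet normal 0.269 0.467 -0.843
outer loop
vertex -0.615 -1.272 0.367
vertex -0.062 -1.782 0.261
vertex -0.782 -1.806 0.018
endloop
endfacet
facet normal -0.966 0.178 0.189
outer loop
vertex -0.615 -1.272 0.367
vertex -0.782 -1.806 0.018
vertex -0.578 -2.678 1.879
endloop
endfacet
facet normal 0.269 0.467 -0.842
outer loop
vertex -0.782 -1.806 0.018
vertex -0.062 -1.782 0.261
vertex -0.406 -2.322 -0.148
endloop
endfacet
facet normal -0.822 -0.545 -0.166
outer loop
vertex -0.782 -1.806 0.018
vertex -0.406 -2.322 -0.148
vertex -0.578 -2.678 1.879
endloop
endfacet
facet normal 0.269 0.467 -0.842
outer loop
vertex -0.406 -2.322 -0.148
vertex -0.062 -1.782 0.261
vertex 0.228 -2.431 -0.006
endloop
endfacet
facet normal -0.127 -0.975 -0.182
outer loop
vertex -0.406 -2.322 -0.148
vertex 0.228 -2.431 -0.006
vertex -0.578 -2.678 1.879
endloop
endfacet
facet normal 0.269 0.467 -0.843
outer loop
vertex 0.228 -2.431 -0.006
vertex -0.062 -1.782 0.261
vertex 0.645 -2.052 0.337
endloop
endfacet
facet normal 0.594 -0.790 0.151
outer loop
vertex 0.228 -2.431 -0.006
vertex 0.645 -2.052 0.337
vertex -0.578 -2.678 1.879
endloop
endfacet

endsolid


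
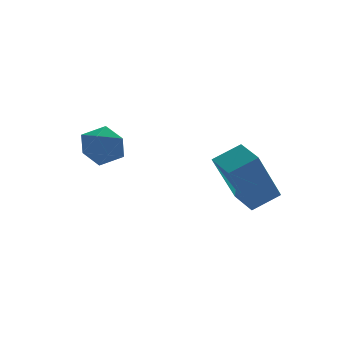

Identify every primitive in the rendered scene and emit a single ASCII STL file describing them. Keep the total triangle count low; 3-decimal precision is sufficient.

solid 
facet normal -0.887 0.077 -0.456
outer loop
vertex 0.871 -1.116 0.368
vertex 0.871 -0.041 0.549
vertex 1.874 -0.795 -1.53
endloop
endfacet
facet normal 0.001 -0.986 -0.166
outer loop
vertex 2.849 -0.879 -1.029
vertex 0.871 -1.116 0.368
vertex 1.874 -0.795 -1.53
endloop
endfacet
facet normal -0.887 0.076 -0.455
outer loop
vertex 1.874 -0.795 -1.53
vertex 0.871 -0.041 0.549
vertex 1.873 0.28 -1.349
endloop
endfacet
facet normal 0.462 0.148 -0.874
outer loop
vertex 1.873 0.28 -1.349
vertex 2.849 -0.879 -1.029
vertex 1.874 -0.795 -1.53
endloop
endfacet
facet normal -0.462 -0.147 0.875
outer loop
vertex 0.871 -1.116 0.368
vertex 1.846 -0.125 1.05
vertex 0.871 -0.041 0.549
endloop
endfacet
facet normal 0.001 -0.986 -0.166
outer loop
vertex 1.847 -1.2 0.869
vertex 0.871 -1.116 0.368
vertex 2.849 -0.879 -1.029
endloop
endfacet
facet normal -0.462 -0.148 0.875
outer loop
vertex 1.847 -1.2 0.869
vertex 1.846 -0.125 1.05
vertex 0.871 -1.116 0.368
endloop
endfacet
facet normal -0.001 0.986 0.166
outer loop
vertex 0.871 -0.041 0.549
vertex 1.846 -0.125 1.05
vertex 1.873 0.28 -1.349
endloop
endfacet
facet normal 0.462 0.147 -0.875
outer loop
vertex 2.849 0.196 -0.848
vertex 2.849 -0.879 -1.029
vertex 1.873 0.28 -1.349
endloop
endfacet
facet normal -0.001 0.986 0.166
outer loop
vertex 1.873 0.28 -1.349
vertex 1.846 -0.125 1.05
vertex 2.849 0.196 -0.848
endloop
endfacet
facet normal 0.887 -0.077 0.455
outer loop
vertex 2.849 0.196 -0.848
vertex 1.847 -1.2 0.869
vertex 2.849 -0.879 -1.029
endloop
endfacet
facet normal 0.887 -0.076 0.456
outer loop
vertex 1.846 -0.125 1.05
vertex 1.847 -1.2 0.869
vertex 2.849 0.196 -0.848
endloop
endfacet
facet normal -0.435 0.899 0.058
outer loop
vertex -1.741 3.77 -0.046
vertex -1.82 3.677 0.797
vertex -1.12 4.037 0.472
endloop
endfacet
facet normal 0.027 0.875 -0.484
outer loop
vertex -1.741 3.77 -0.046
vertex -1.12 4.037 0.472
vertex -0.926 3.631 -0.251
endloop
endfacet
facet normal -0.172 0.348 -0.922
outer loop
vertex -1.741 3.77 -0.046
vertex -0.926 3.631 -0.251
vertex -1.506 3.02 -0.373
endloop
endfacet
facet normal -0.759 0.045 -0.650
outer loop
vertex -1.741 3.77 -0.046
vertex -1.506 3.02 -0.373
vertex -2.059 3.048 0.275
endloop
endfacet
facet normal -0.921 0.386 -0.044
outer loop
vertex -1.741 3.77 -0.046
vertex -2.059 3.048 0.275
vertex -1.82 3.677 0.797
endloop
endfacet
facet normal 0.669 0.710 -0.219
outer loop
vertex -0.926 3.631 -0.251
vertex -1.12 4.037 0.472
vertex -0.501 3.452 0.465
endloop
endfacet
facet normal -0.079 0.748 0.658
outer loop
vertex -1.12 4.037 0.472
vertex -1.82 3.677 0.797
vertex -1.054 3.48 1.113
endloop
endfacet
facet normal -0.866 -0.081 0.494
outer loop
vertex -1.82 3.677 0.797
vertex -2.059 3.048 0.275
vertex -1.634 2.869 0.991
endloop
endfacet
facet normal -0.603 -0.632 -0.487
outer loop
vertex -2.059 3.048 0.275
vertex -1.506 3.02 -0.373
vertex -1.44 2.463 0.268
endloop
endfacet
facet normal 0.346 -0.143 -0.927
outer loop
vertex -1.506 3.02 -0.373
vertex -0.926 3.631 -0.251
vertex -0.74 2.823 -0.057
endloop
endfacet
facet normal 0.759 -0.045 0.650
outer loop
vertex -0.819 2.73 0.786
vertex -0.501 3.452 0.465
vertex -1.054 3.48 1.113
endloop
endfacet
facet normal 0.172 -0.348 0.922
outer loop
vertex -0.819 2.73 0.786
vertex -1.054 3.48 1.113
vertex -1.634 2.869 0.991
endloop
endfacet
facet normal -0.027 -0.875 0.484
outer loop
vertex -0.819 2.73 0.786
vertex -1.634 2.869 0.991
vertex -1.44 2.463 0.268
endloop
endfacet
facet normal 0.435 -0.899 -0.058
outer loop
vertex -0.819 2.73 0.786
vertex -1.44 2.463 0.268
vertex -0.74 2.823 -0.057
endloop
endfacet
facet normal 0.921 -0.386 0.044
outer loop
vertex -0.819 2.73 0.786
vertex -0.74 2.823 -0.057
vertex -0.501 3.452 0.465
endloop
endfacet
facet normal 0.603 0.632 0.487
outer loop
vertex -1.054 3.48 1.113
vertex -0.501 3.452 0.465
vertex -1.12 4.037 0.472
endloop
endfacet
facet normal -0.346 0.143 0.927
outer loop
vertex -1.634 2.869 0.991
vertex -1.054 3.48 1.113
vertex -1.82 3.677 0.797
endloop
endfacet
facet normal -0.669 -0.710 0.219
outer loop
vertex -1.44 2.463 0.268
vertex -1.634 2.869 0.991
vertex -2.059 3.048 0.275
endloop
endfacet
facet normal 0.079 -0.748 -0.658
outer loop
vertex -0.74 2.823 -0.057
vertex -1.44 2.463 0.268
vertex -1.506 3.02 -0.373
endloop
endfacet
facet normal 0.866 0.081 -0.494
outer loop
vertex -0.501 3.452 0.465
vertex -0.74 2.823 -0.057
vertex -0.926 3.631 -0.251
endloop
endfacet

endsolid


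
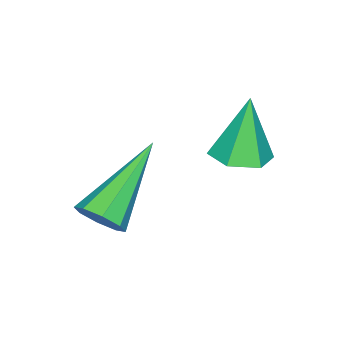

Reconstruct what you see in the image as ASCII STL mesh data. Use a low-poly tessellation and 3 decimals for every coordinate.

solid 
facet normal 0.843 -0.056 -0.535
outer loop
vertex -0.18 0.545 0.365
vertex -0.456 0.723 -0.088
vertex -0.176 0.972 0.327
endloop
endfacet
facet normal 0.315 0.081 0.946
outer loop
vertex -0.18 0.545 0.365
vertex -0.176 0.972 0.327
vertex -2.184 0.837 1.008
endloop
endfacet
facet normal 0.843 -0.055 -0.535
outer loop
vertex -0.176 0.972 0.327
vertex -0.456 0.723 -0.088
vertex -0.336 1.253 0.046
endloop
endfacet
facet normal 0.169 0.743 0.647
outer loop
vertex -0.176 0.972 0.327
vertex -0.336 1.253 0.046
vertex -2.184 0.837 1.008
endloop
endfacet
facet normal 0.843 -0.056 -0.534
outer loop
vertex -0.336 1.253 0.046
vertex -0.456 0.723 -0.088
vertex -0.566 1.224 -0.314
endloop
endfacet
facet normal -0.196 0.979 0.046
outer loop
vertex -0.336 1.253 0.046
vertex -0.566 1.224 -0.314
vertex -2.184 0.837 1.008
endloop
endfacet
facet normal 0.843 -0.056 -0.535
outer loop
vertex -0.566 1.224 -0.314
vertex -0.456 0.723 -0.088
vertex -0.732 0.901 -0.542
endloop
endfacet
facet normal -0.568 0.649 -0.506
outer loop
vertex -0.566 1.224 -0.314
vertex -0.732 0.901 -0.542
vertex -2.184 0.837 1.008
endloop
endfacet
facet normal 0.843 -0.055 -0.534
outer loop
vertex -0.732 0.901 -0.542
vertex -0.456 0.723 -0.088
vertex -0.736 0.474 -0.504
endloop
endfacet
facet normal -0.728 -0.054 -0.684
outer loop
vertex -0.732 0.901 -0.542
vertex -0.736 0.474 -0.504
vertex -2.184 0.837 1.008
endloop
endfacet
facet normal 0.843 -0.055 -0.535
outer loop
vertex -0.736 0.474 -0.504
vertex -0.456 0.723 -0.088
vertex -0.576 0.193 -0.223
endloop
endfacet
facet normal -0.582 -0.716 -0.385
outer loop
vertex -0.736 0.474 -0.504
vertex -0.576 0.193 -0.223
vertex -2.184 0.837 1.008
endloop
endfacet
facet normal 0.843 -0.055 -0.534
outer loop
vertex -0.576 0.193 -0.223
vertex -0.456 0.723 -0.088
vertex -0.346 0.222 0.137
endloop
endfacet
facet normal -0.217 -0.952 0.215
outer loop
vertex -0.576 0.193 -0.223
vertex -0.346 0.222 0.137
vertex -2.184 0.837 1.008
endloop
endfacet
facet normal 0.843 -0.055 -0.535
outer loop
vertex -0.346 0.222 0.137
vertex -0.456 0.723 -0.088
vertex -0.18 0.545 0.365
endloop
endfacet
facet normal 0.156 -0.622 0.768
outer loop
vertex -0.346 0.222 0.137
vertex -0.18 0.545 0.365
vertex -2.184 0.837 1.008
endloop
endfacet
facet normal 0.226 -0.001 -0.974
outer loop
vertex -1.853 2.646 1.308
vertex -2.474 2.589 1.164
vertex -2.212 3.17 1.224
endloop
endfacet
facet normal 0.666 0.539 0.516
outer loop
vertex -1.853 2.646 1.308
vertex -2.212 3.17 1.224
vertex -2.806 2.591 2.596
endloop
endfacet
facet normal 0.226 -0.001 -0.974
outer loop
vertex -2.212 3.17 1.224
vertex -2.474 2.589 1.164
vertex -2.832 3.112 1.08
endloop
endfacet
facet normal -0.162 0.932 0.323
outer loop
vertex -2.212 3.17 1.224
vertex -2.832 3.112 1.08
vertex -2.806 2.591 2.596
endloop
endfacet
facet normal 0.226 -0.002 -0.974
outer loop
vertex -2.832 3.112 1.08
vertex -2.474 2.589 1.164
vertex -3.095 2.532 1.02
endloop
endfacet
facet normal -0.906 0.395 0.151
outer loop
vertex -2.832 3.112 1.08
vertex -3.095 2.532 1.02
vertex -2.806 2.591 2.596
endloop
endfacet
facet normal 0.226 -0.001 -0.974
outer loop
vertex -3.095 2.532 1.02
vertex -2.474 2.589 1.164
vertex -2.736 2.008 1.104
endloop
endfacet
facet normal -0.825 -0.538 0.171
outer loop
vertex -3.095 2.532 1.02
vertex -2.736 2.008 1.104
vertex -2.806 2.591 2.596
endloop
endfacet
facet normal 0.226 -0.001 -0.974
outer loop
vertex -2.736 2.008 1.104
vertex -2.474 2.589 1.164
vertex -2.115 2.066 1.248
endloop
endfacet
facet normal 0.003 -0.931 0.364
outer loop
vertex -2.736 2.008 1.104
vertex -2.115 2.066 1.248
vertex -2.806 2.591 2.596
endloop
endfacet
facet normal 0.226 -0.001 -0.974
outer loop
vertex -2.115 2.066 1.248
vertex -2.474 2.589 1.164
vertex -1.853 2.646 1.308
endloop
endfacet
facet normal 0.747 -0.393 0.536
outer loop
vertex -2.115 2.066 1.248
vertex -1.853 2.646 1.308
vertex -2.806 2.591 2.596
endloop
endfacet

endsolid


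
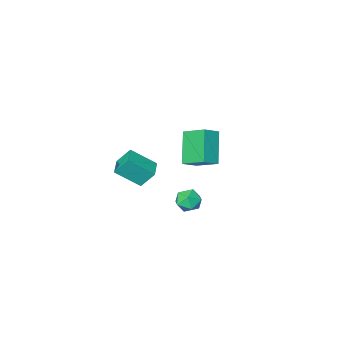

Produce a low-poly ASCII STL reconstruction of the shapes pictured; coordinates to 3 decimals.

solid 
facet normal -0.843 0.188 0.504
outer loop
vertex -1.381 0.288 -3.603
vertex -0.986 0.295 -2.945
vertex -1.08 0.944 -3.344
endloop
endfacet
facet normal -0.874 0.462 -0.154
outer loop
vertex -1.381 0.288 -3.603
vertex -1.08 0.944 -3.344
vertex -1.039 0.772 -4.091
endloop
endfacet
facet normal -0.783 -0.071 -0.619
outer loop
vertex -1.381 0.288 -3.603
vertex -1.039 0.772 -4.091
vertex -0.921 0.017 -4.154
endloop
endfacet
facet normal -0.696 -0.674 -0.249
outer loop
vertex -1.381 0.288 -3.603
vertex -0.921 0.017 -4.154
vertex -0.888 -0.279 -3.446
endloop
endfacet
facet normal -0.733 -0.514 0.446
outer loop
vertex -1.381 0.288 -3.603
vertex -0.888 -0.279 -3.446
vertex -0.986 0.295 -2.945
endloop
endfacet
facet normal -0.329 0.916 -0.229
outer loop
vertex -1.039 0.772 -4.091
vertex -1.08 0.944 -3.344
vertex -0.432 1.079 -3.734
endloop
endfacet
facet normal -0.278 0.473 0.836
outer loop
vertex -1.08 0.944 -3.344
vertex -0.986 0.295 -2.945
vertex -0.399 0.783 -3.026
endloop
endfacet
facet normal -0.100 -0.664 0.741
outer loop
vertex -0.986 0.295 -2.945
vertex -0.888 -0.279 -3.446
vertex -0.281 0.028 -3.089
endloop
endfacet
facet normal -0.039 -0.923 -0.384
outer loop
vertex -0.888 -0.279 -3.446
vertex -0.921 0.017 -4.154
vertex -0.24 -0.144 -3.836
endloop
endfacet
facet normal -0.180 0.054 -0.982
outer loop
vertex -0.921 0.017 -4.154
vertex -1.039 0.772 -4.091
vertex -0.334 0.505 -4.235
endloop
endfacet
facet normal 0.696 0.674 0.249
outer loop
vertex 0.061 0.512 -3.577
vertex -0.432 1.079 -3.734
vertex -0.399 0.783 -3.026
endloop
endfacet
facet normal 0.783 0.071 0.619
outer loop
vertex 0.061 0.512 -3.577
vertex -0.399 0.783 -3.026
vertex -0.281 0.028 -3.089
endloop
endfacet
facet normal 0.874 -0.462 0.154
outer loop
vertex 0.061 0.512 -3.577
vertex -0.281 0.028 -3.089
vertex -0.24 -0.144 -3.836
endloop
endfacet
facet normal 0.843 -0.188 -0.504
outer loop
vertex 0.061 0.512 -3.577
vertex -0.24 -0.144 -3.836
vertex -0.334 0.505 -4.235
endloop
endfacet
facet normal 0.733 0.514 -0.446
outer loop
vertex 0.061 0.512 -3.577
vertex -0.334 0.505 -4.235
vertex -0.432 1.079 -3.734
endloop
endfacet
facet normal 0.039 0.923 0.384
outer loop
vertex -0.399 0.783 -3.026
vertex -0.432 1.079 -3.734
vertex -1.08 0.944 -3.344
endloop
endfacet
facet normal 0.180 -0.054 0.982
outer loop
vertex -0.281 0.028 -3.089
vertex -0.399 0.783 -3.026
vertex -0.986 0.295 -2.945
endloop
endfacet
facet normal 0.329 -0.916 0.229
outer loop
vertex -0.24 -0.144 -3.836
vertex -0.281 0.028 -3.089
vertex -0.888 -0.279 -3.446
endloop
endfacet
facet normal 0.278 -0.473 -0.836
outer loop
vertex -0.334 0.505 -4.235
vertex -0.24 -0.144 -3.836
vertex -0.921 0.017 -4.154
endloop
endfacet
facet normal 0.100 0.664 -0.741
outer loop
vertex -0.432 1.079 -3.734
vertex -0.334 0.505 -4.235
vertex -1.039 0.772 -4.091
endloop
endfacet
facet normal -0.453 0.401 0.796
outer loop
vertex 1.328 -1.849 -0.468
vertex 1.964 -0.968 -0.55
vertex 0.23 -1.147 -1.447
endloop
endfacet
facet normal -0.584 -0.809 0.075
outer loop
vertex 0.756 -1.612 -2.37
vertex 1.328 -1.849 -0.468
vertex 0.23 -1.147 -1.447
endloop
endfacet
facet normal -0.453 0.400 0.796
outer loop
vertex 0.23 -1.147 -1.447
vertex 1.964 -0.968 -0.55
vertex 0.866 -0.266 -1.528
endloop
endfacet
facet normal -0.673 0.431 -0.601
outer loop
vertex 0.866 -0.266 -1.528
vertex 0.756 -1.612 -2.37
vertex 0.23 -1.147 -1.447
endloop
endfacet
facet normal 0.674 -0.430 0.601
outer loop
vertex 1.328 -1.849 -0.468
vertex 2.49 -1.433 -1.473
vertex 1.964 -0.968 -0.55
endloop
endfacet
facet normal -0.584 -0.809 0.075
outer loop
vertex 1.854 -2.314 -1.392
vertex 1.328 -1.849 -0.468
vertex 0.756 -1.612 -2.37
endloop
endfacet
facet normal 0.674 -0.431 0.600
outer loop
vertex 1.854 -2.314 -1.392
vertex 2.49 -1.433 -1.473
vertex 1.328 -1.849 -0.468
endloop
endfacet
facet normal 0.584 0.809 -0.075
outer loop
vertex 1.964 -0.968 -0.55
vertex 2.49 -1.433 -1.473
vertex 0.866 -0.266 -1.528
endloop
endfacet
facet normal -0.674 0.431 -0.600
outer loop
vertex 1.392 -0.731 -2.452
vertex 0.756 -1.612 -2.37
vertex 0.866 -0.266 -1.528
endloop
endfacet
facet normal 0.584 0.809 -0.075
outer loop
vertex 0.866 -0.266 -1.528
vertex 2.49 -1.433 -1.473
vertex 1.392 -0.731 -2.452
endloop
endfacet
facet normal 0.453 -0.401 -0.796
outer loop
vertex 1.392 -0.731 -2.452
vertex 1.854 -2.314 -1.392
vertex 0.756 -1.612 -2.37
endloop
endfacet
facet normal 0.454 -0.401 -0.796
outer loop
vertex 2.49 -1.433 -1.473
vertex 1.854 -2.314 -1.392
vertex 1.392 -0.731 -2.452
endloop
endfacet
facet normal -0.875 -0.075 -0.479
outer loop
vertex 0.142 2.489 2.721
vertex -0.313 3.668 3.368
vertex 0.822 3.521 1.317
endloop
endfacet
facet normal 0.320 -0.831 -0.455
outer loop
vertex 1.653 3.592 1.772
vertex 0.142 2.489 2.721
vertex 0.822 3.521 1.317
endloop
endfacet
facet normal -0.875 -0.074 -0.479
outer loop
vertex 0.822 3.521 1.317
vertex -0.313 3.668 3.368
vertex 0.367 4.7 1.965
endloop
endfacet
facet normal 0.363 0.553 -0.750
outer loop
vertex 0.367 4.7 1.965
vertex 1.653 3.592 1.772
vertex 0.822 3.521 1.317
endloop
endfacet
facet normal -0.364 -0.552 0.750
outer loop
vertex 0.142 2.489 2.721
vertex 0.518 3.739 3.823
vertex -0.313 3.668 3.368
endloop
endfacet
facet normal 0.320 -0.831 -0.456
outer loop
vertex 0.973 2.56 3.175
vertex 0.142 2.489 2.721
vertex 1.653 3.592 1.772
endloop
endfacet
facet normal -0.363 -0.552 0.750
outer loop
vertex 0.973 2.56 3.175
vertex 0.518 3.739 3.823
vertex 0.142 2.489 2.721
endloop
endfacet
facet normal -0.320 0.831 0.456
outer loop
vertex -0.313 3.668 3.368
vertex 0.518 3.739 3.823
vertex 0.367 4.7 1.965
endloop
endfacet
facet normal 0.363 0.552 -0.751
outer loop
vertex 1.198 4.771 2.419
vertex 1.653 3.592 1.772
vertex 0.367 4.7 1.965
endloop
endfacet
facet normal -0.320 0.831 0.456
outer loop
vertex 0.367 4.7 1.965
vertex 0.518 3.739 3.823
vertex 1.198 4.771 2.419
endloop
endfacet
facet normal 0.875 0.075 0.479
outer loop
vertex 1.198 4.771 2.419
vertex 0.973 2.56 3.175
vertex 1.653 3.592 1.772
endloop
endfacet
facet normal 0.875 0.075 0.479
outer loop
vertex 0.518 3.739 3.823
vertex 0.973 2.56 3.175
vertex 1.198 4.771 2.419
endloop
endfacet

endsolid
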